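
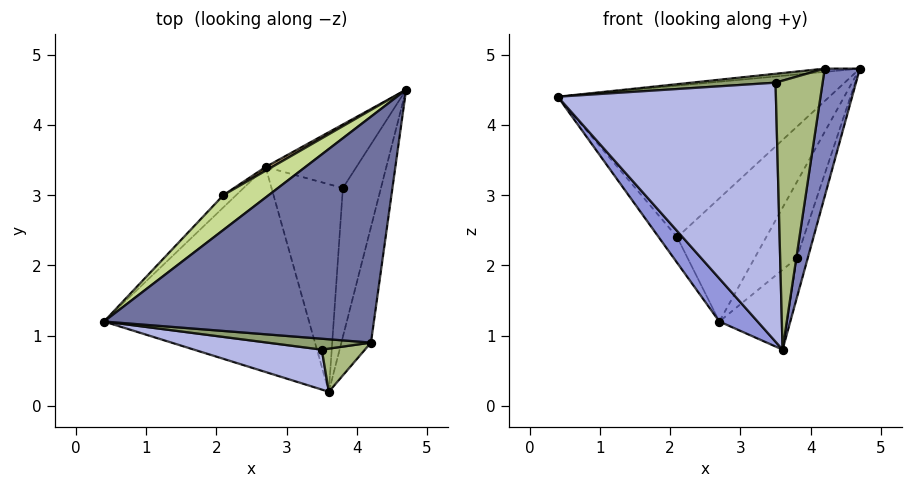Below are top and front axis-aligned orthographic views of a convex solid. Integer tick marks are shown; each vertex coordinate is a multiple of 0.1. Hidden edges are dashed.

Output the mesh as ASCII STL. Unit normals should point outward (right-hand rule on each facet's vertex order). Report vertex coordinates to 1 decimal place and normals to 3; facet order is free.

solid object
 facet normal -0.104 0.014 0.995
  outer loop
   vertex 4.2 0.9 4.8
   vertex 4.7 4.5 4.8
   vertex 0.4 1.2 4.4
  endloop
 endfacet
 facet normal 0.983 -0.137 -0.124
  outer loop
   vertex 4.2 0.9 4.8
   vertex 3.6 0.2 0.8
   vertex 4.7 4.5 4.8
  endloop
 endfacet
 facet normal -0.759 -0.134 -0.637
  outer loop
   vertex 2.7 3.4 1.2
   vertex 3.6 0.2 0.8
   vertex 0.4 1.2 4.4
  endloop
 endfacet
 facet normal -0.136 -0.979 0.151
  outer loop
   vertex 3.5 0.8 4.6
   vertex 0.4 1.2 4.4
   vertex 3.6 0.2 0.8
  endloop
 endfacet
 facet normal -0.130 -0.626 0.769
  outer loop
   vertex 3.5 0.8 4.6
   vertex 4.2 0.9 4.8
   vertex 0.4 1.2 4.4
  endloop
 endfacet
 facet normal 0.095 -0.983 0.158
  outer loop
   vertex 3.5 0.8 4.6
   vertex 3.6 0.2 0.8
   vertex 4.2 0.9 4.8
  endloop
 endfacet
 facet normal -0.609 0.773 0.177
  outer loop
   vertex 2.1 3.0 2.4
   vertex 0.4 1.2 4.4
   vertex 4.7 4.5 4.8
  endloop
 endfacet
 facet normal -0.825 0.510 -0.243
  outer loop
   vertex 2.1 3.0 2.4
   vertex 2.7 3.4 1.2
   vertex 0.4 1.2 4.4
  endloop
 endfacet
 facet normal -0.518 0.855 0.026
  outer loop
   vertex 2.1 3.0 2.4
   vertex 4.7 4.5 4.8
   vertex 2.7 3.4 1.2
  endloop
 endfacet
 facet normal 0.928 0.097 -0.360
  outer loop
   vertex 3.8 3.1 2.1
   vertex 4.7 4.5 4.8
   vertex 3.6 0.2 0.8
  endloop
 endfacet
 facet normal 0.592 0.618 -0.518
  outer loop
   vertex 3.8 3.1 2.1
   vertex 2.7 3.4 1.2
   vertex 4.7 4.5 4.8
  endloop
 endfacet
 facet normal 0.653 0.272 -0.707
  outer loop
   vertex 3.8 3.1 2.1
   vertex 3.6 0.2 0.8
   vertex 2.7 3.4 1.2
  endloop
 endfacet
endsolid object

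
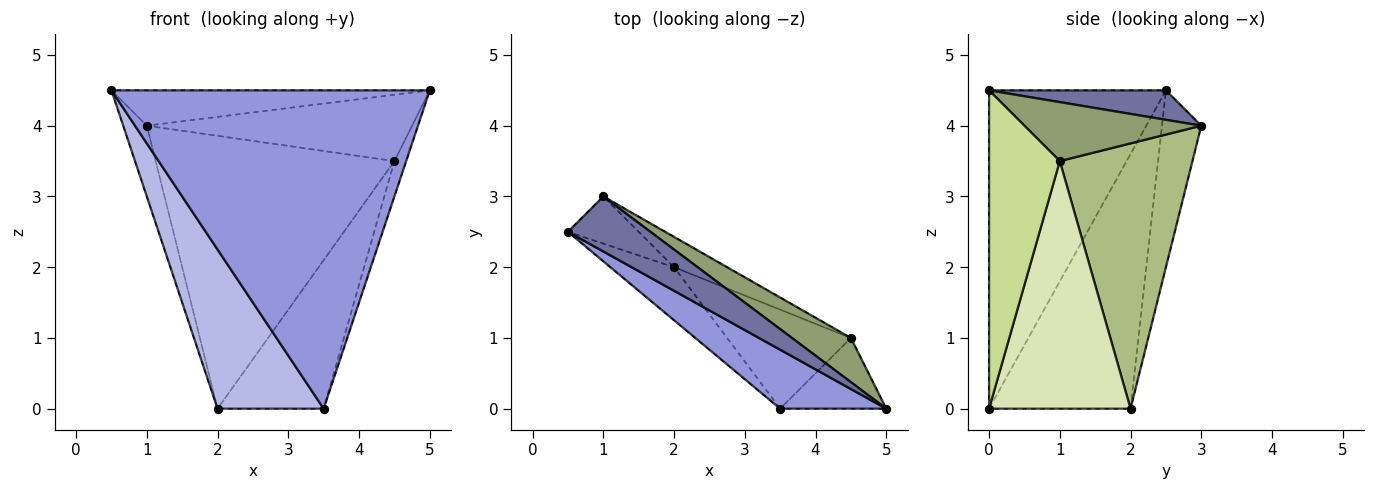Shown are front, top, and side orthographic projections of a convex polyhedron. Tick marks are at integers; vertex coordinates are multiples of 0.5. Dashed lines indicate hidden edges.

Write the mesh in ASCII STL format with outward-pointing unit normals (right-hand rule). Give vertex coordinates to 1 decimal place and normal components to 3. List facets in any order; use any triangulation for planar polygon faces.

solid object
 facet normal 0.288 0.518 0.806
  outer loop
   vertex 1.0 3.0 4.0
   vertex 0.5 2.5 4.5
   vertex 5.0 0.0 4.5
  endloop
 endfacet
 facet normal -0.811 0.487 -0.324
  outer loop
   vertex 2.0 2.0 0.0
   vertex 0.5 2.5 4.5
   vertex 1.0 3.0 4.0
  endloop
 endfacet
 facet normal -0.479 -0.863 0.160
  outer loop
   vertex 3.5 0.0 0.0
   vertex 5.0 0.0 4.5
   vertex 0.5 2.5 4.5
  endloop
 endfacet
 facet normal -0.784 -0.588 -0.196
  outer loop
   vertex 3.5 0.0 0.0
   vertex 0.5 2.5 4.5
   vertex 2.0 2.0 0.0
  endloop
 endfacet
 facet normal 0.485 0.728 0.485
  outer loop
   vertex 4.5 1.0 3.5
   vertex 1.0 3.0 4.0
   vertex 5.0 0.0 4.5
  endloop
 endfacet
 facet normal 0.483 0.870 -0.097
  outer loop
   vertex 4.5 1.0 3.5
   vertex 2.0 2.0 0.0
   vertex 1.0 3.0 4.0
  endloop
 endfacet
 facet normal 0.937 0.156 -0.312
  outer loop
   vertex 4.5 1.0 3.5
   vertex 5.0 0.0 4.5
   vertex 3.5 0.0 0.0
  endloop
 endfacet
 facet normal 0.743 0.557 -0.371
  outer loop
   vertex 4.5 1.0 3.5
   vertex 3.5 0.0 0.0
   vertex 2.0 2.0 0.0
  endloop
 endfacet
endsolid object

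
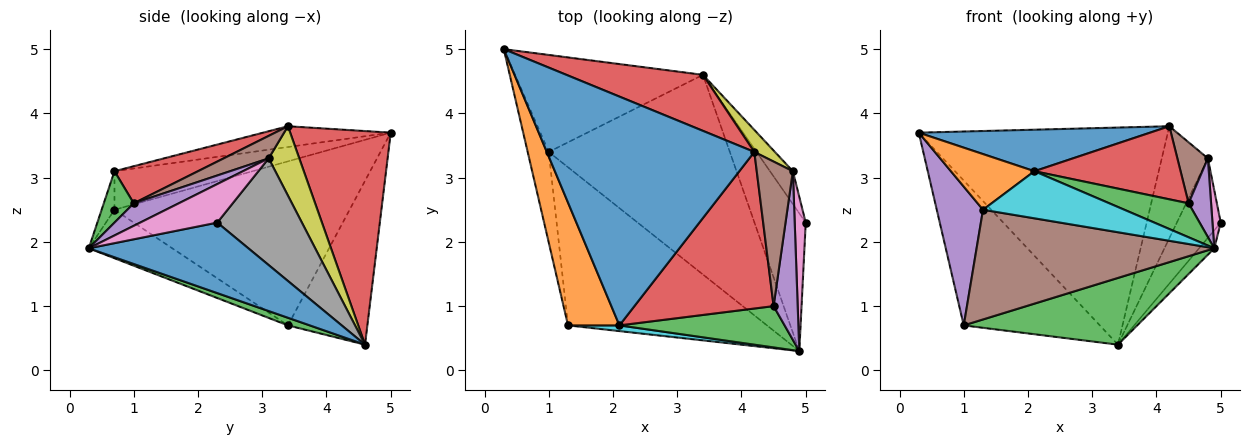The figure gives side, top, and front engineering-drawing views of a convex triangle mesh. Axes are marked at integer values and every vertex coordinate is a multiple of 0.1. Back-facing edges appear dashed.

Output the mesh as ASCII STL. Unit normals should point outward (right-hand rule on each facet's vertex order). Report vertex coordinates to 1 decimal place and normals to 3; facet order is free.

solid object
 facet normal 0.807 0.077 -0.586
  outer loop
   vertex 3.4 4.6 0.4
   vertex 5.0 2.3 2.3
   vertex 4.9 0.3 1.9
  endloop
 endfacet
 facet normal -0.436 0.748 -0.501
  outer loop
   vertex 1.0 3.4 0.7
   vertex 0.3 5.0 3.7
   vertex 3.4 4.6 0.4
  endloop
 endfacet
 facet normal 0.040 -0.317 -0.948
  outer loop
   vertex 1.0 3.4 0.7
   vertex 3.4 4.6 0.4
   vertex 4.9 0.3 1.9
  endloop
 endfacet
 facet normal 0.364 0.902 0.233
  outer loop
   vertex 4.2 3.4 3.8
   vertex 3.4 4.6 0.4
   vertex 0.3 5.0 3.7
  endloop
 endfacet
 facet normal -0.973 -0.192 -0.125
  outer loop
   vertex 1.3 0.7 2.5
   vertex 0.3 5.0 3.7
   vertex 1.0 3.4 0.7
  endloop
 endfacet
 facet normal -0.196 -0.559 -0.806
  outer loop
   vertex 1.3 0.7 2.5
   vertex 1.0 3.4 0.7
   vertex 4.9 0.3 1.9
  endloop
 endfacet
 facet normal 0.956 -0.102 0.273
  outer loop
   vertex 4.8 3.1 3.3
   vertex 4.9 0.3 1.9
   vertex 5.0 2.3 2.3
  endloop
 endfacet
 facet normal 0.872 0.452 -0.187
  outer loop
   vertex 4.8 3.1 3.3
   vertex 5.0 2.3 2.3
   vertex 3.4 4.6 0.4
  endloop
 endfacet
 facet normal 0.546 0.822 0.162
  outer loop
   vertex 4.8 3.1 3.3
   vertex 3.4 4.6 0.4
   vertex 4.2 3.4 3.8
  endloop
 endfacet
 facet normal -0.090 -0.989 0.120
  outer loop
   vertex 2.1 0.7 3.1
   vertex 1.3 0.7 2.5
   vertex 4.9 0.3 1.9
  endloop
 endfacet
 facet normal -0.098 -0.178 0.979
  outer loop
   vertex 2.1 0.7 3.1
   vertex 4.2 3.4 3.8
   vertex 0.3 5.0 3.7
  endloop
 endfacet
 facet normal -0.564 -0.341 0.752
  outer loop
   vertex 2.1 0.7 3.1
   vertex 0.3 5.0 3.7
   vertex 1.3 0.7 2.5
  endloop
 endfacet
 facet normal 0.234 -0.618 0.751
  outer loop
   vertex 4.5 1.0 2.6
   vertex 2.1 0.7 3.1
   vertex 4.9 0.3 1.9
  endloop
 endfacet
 facet normal 0.235 -0.411 0.881
  outer loop
   vertex 4.5 1.0 2.6
   vertex 4.2 3.4 3.8
   vertex 2.1 0.7 3.1
  endloop
 endfacet
 facet normal 0.646 -0.323 0.692
  outer loop
   vertex 4.5 1.0 2.6
   vertex 4.9 0.3 1.9
   vertex 4.8 3.1 3.3
  endloop
 endfacet
 facet normal 0.497 -0.337 0.799
  outer loop
   vertex 4.5 1.0 2.6
   vertex 4.8 3.1 3.3
   vertex 4.2 3.4 3.8
  endloop
 endfacet
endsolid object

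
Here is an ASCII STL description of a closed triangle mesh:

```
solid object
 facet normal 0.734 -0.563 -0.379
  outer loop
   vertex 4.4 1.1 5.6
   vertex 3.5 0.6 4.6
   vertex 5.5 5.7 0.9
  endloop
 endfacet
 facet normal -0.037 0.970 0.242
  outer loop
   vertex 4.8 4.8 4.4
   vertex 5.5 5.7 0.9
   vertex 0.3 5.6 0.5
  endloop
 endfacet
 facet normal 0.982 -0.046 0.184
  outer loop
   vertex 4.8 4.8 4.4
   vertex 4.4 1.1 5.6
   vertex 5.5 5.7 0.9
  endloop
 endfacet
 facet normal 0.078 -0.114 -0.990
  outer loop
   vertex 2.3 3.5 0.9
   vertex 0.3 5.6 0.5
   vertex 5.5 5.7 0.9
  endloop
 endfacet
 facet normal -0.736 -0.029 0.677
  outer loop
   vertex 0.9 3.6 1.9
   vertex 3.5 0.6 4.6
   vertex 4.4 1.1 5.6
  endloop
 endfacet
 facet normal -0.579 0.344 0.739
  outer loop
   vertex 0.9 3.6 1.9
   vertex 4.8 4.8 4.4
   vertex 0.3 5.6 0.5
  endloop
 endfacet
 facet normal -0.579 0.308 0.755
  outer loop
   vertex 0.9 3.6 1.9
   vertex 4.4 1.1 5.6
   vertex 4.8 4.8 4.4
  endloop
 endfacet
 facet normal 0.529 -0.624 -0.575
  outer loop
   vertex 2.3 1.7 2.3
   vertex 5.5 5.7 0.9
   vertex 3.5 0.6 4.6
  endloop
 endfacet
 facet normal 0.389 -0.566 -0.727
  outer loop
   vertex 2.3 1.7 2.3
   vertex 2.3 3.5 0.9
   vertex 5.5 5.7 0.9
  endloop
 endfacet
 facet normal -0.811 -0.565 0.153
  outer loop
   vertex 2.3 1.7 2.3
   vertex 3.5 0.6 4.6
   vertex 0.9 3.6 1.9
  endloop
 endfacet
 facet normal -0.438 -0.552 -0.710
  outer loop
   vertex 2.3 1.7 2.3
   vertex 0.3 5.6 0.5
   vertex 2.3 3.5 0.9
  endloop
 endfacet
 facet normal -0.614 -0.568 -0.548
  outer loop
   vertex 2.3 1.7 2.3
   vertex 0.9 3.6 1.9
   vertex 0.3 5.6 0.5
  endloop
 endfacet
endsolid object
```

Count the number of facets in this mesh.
12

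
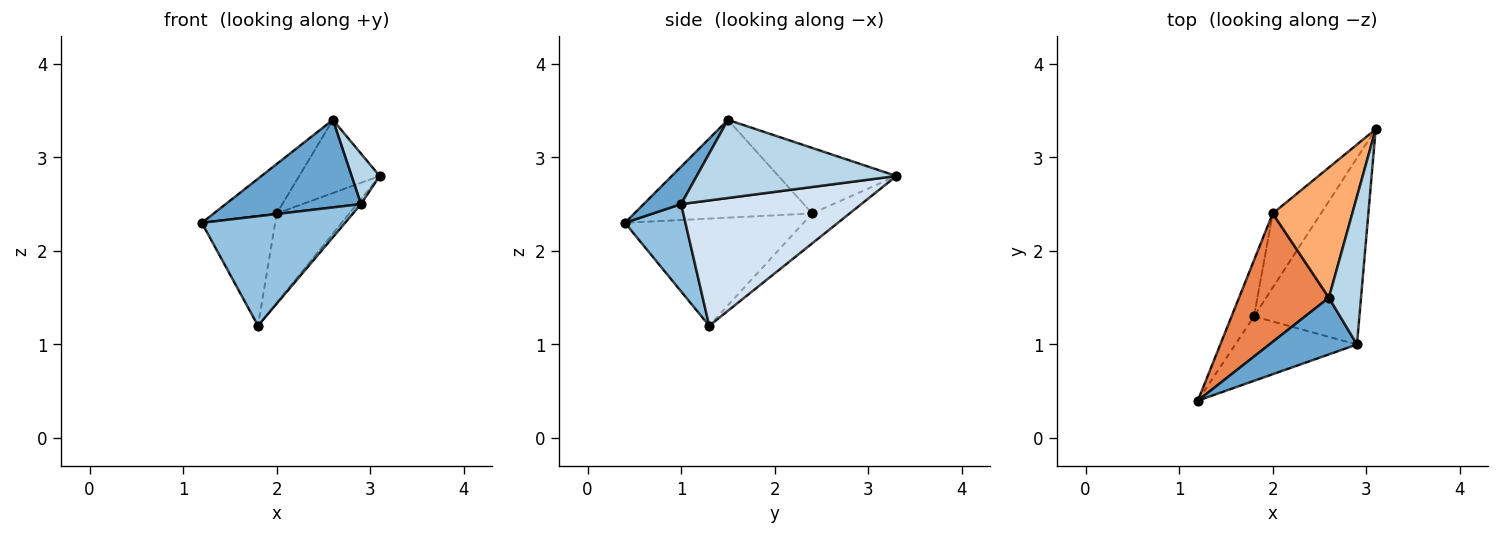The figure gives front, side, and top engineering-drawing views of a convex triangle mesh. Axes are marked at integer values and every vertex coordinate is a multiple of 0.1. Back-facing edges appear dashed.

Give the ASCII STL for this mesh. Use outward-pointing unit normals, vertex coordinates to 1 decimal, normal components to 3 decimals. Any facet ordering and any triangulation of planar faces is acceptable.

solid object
 facet normal 0.226 -0.818 0.530
  outer loop
   vertex 2.9 1.0 2.5
   vertex 2.6 1.5 3.4
   vertex 1.2 0.4 2.3
  endloop
 endfacet
 facet normal 0.342 -0.810 -0.476
  outer loop
   vertex 2.9 1.0 2.5
   vertex 1.2 0.4 2.3
   vertex 1.8 1.3 1.2
  endloop
 endfacet
 facet normal 0.917 -0.129 0.377
  outer loop
   vertex 2.9 1.0 2.5
   vertex 3.1 3.3 2.8
   vertex 2.6 1.5 3.4
  endloop
 endfacet
 facet normal 0.765 0.017 -0.644
  outer loop
   vertex 2.9 1.0 2.5
   vertex 1.8 1.3 1.2
   vertex 3.1 3.3 2.8
  endloop
 endfacet
 facet normal -0.713 0.252 0.655
  outer loop
   vertex 2.0 2.4 2.4
   vertex 1.2 0.4 2.3
   vertex 2.6 1.5 3.4
  endloop
 endfacet
 facet normal -0.583 0.398 0.708
  outer loop
   vertex 2.0 2.4 2.4
   vertex 2.6 1.5 3.4
   vertex 3.1 3.3 2.8
  endloop
 endfacet
 facet normal -0.908 0.373 -0.190
  outer loop
   vertex 2.0 2.4 2.4
   vertex 1.8 1.3 1.2
   vertex 1.2 0.4 2.3
  endloop
 endfacet
 facet normal -0.369 0.715 -0.594
  outer loop
   vertex 2.0 2.4 2.4
   vertex 3.1 3.3 2.8
   vertex 1.8 1.3 1.2
  endloop
 endfacet
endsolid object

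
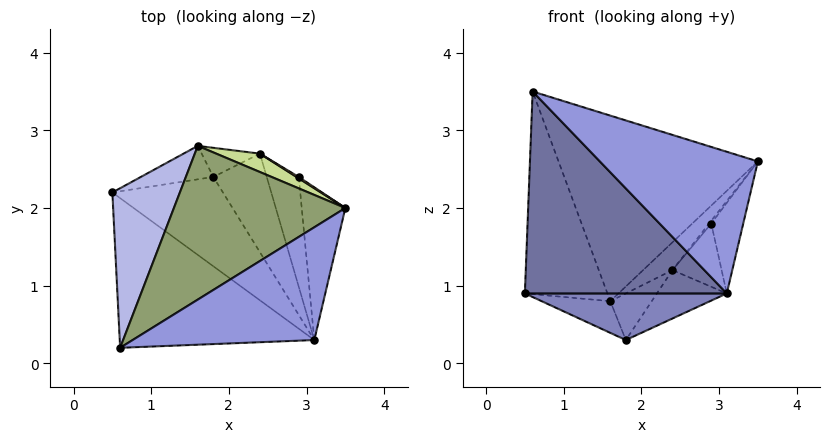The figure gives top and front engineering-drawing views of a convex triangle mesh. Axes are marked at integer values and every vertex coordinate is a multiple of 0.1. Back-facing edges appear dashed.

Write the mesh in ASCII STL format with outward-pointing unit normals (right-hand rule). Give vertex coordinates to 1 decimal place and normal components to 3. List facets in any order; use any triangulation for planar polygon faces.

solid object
 facet normal -0.506 -0.693 -0.513
  outer loop
   vertex 3.1 0.3 0.9
   vertex 0.6 0.2 3.5
   vertex 0.5 2.2 0.9
  endloop
 endfacet
 facet normal -0.320 -0.438 -0.840
  outer loop
   vertex 3.1 0.3 0.9
   vertex 0.5 2.2 0.9
   vertex 1.8 2.4 0.3
  endloop
 endfacet
 facet normal 0.562 -0.647 0.515
  outer loop
   vertex 3.1 0.3 0.9
   vertex 3.5 2.0 2.6
   vertex 0.6 0.2 3.5
  endloop
 endfacet
 facet normal -0.349 0.736 0.580
  outer loop
   vertex 1.6 2.8 0.8
   vertex 0.5 2.2 0.9
   vertex 0.6 0.2 3.5
  endloop
 endfacet
 facet normal -0.270 0.742 0.614
  outer loop
   vertex 1.6 2.8 0.8
   vertex 0.6 0.2 3.5
   vertex 3.5 2.0 2.6
  endloop
 endfacet
 facet normal -0.403 0.629 -0.665
  outer loop
   vertex 1.6 2.8 0.8
   vertex 1.8 2.4 0.3
   vertex 0.5 2.2 0.9
  endloop
 endfacet
 facet normal -0.169 0.822 0.544
  outer loop
   vertex 2.4 2.7 1.2
   vertex 1.6 2.8 0.8
   vertex 3.5 2.0 2.6
  endloop
 endfacet
 facet normal 0.348 0.795 -0.497
  outer loop
   vertex 2.4 2.7 1.2
   vertex 1.8 2.4 0.3
   vertex 1.6 2.8 0.8
  endloop
 endfacet
 facet normal 0.748 0.293 -0.596
  outer loop
   vertex 2.4 2.7 1.2
   vertex 3.1 0.3 0.9
   vertex 1.8 2.4 0.3
  endloop
 endfacet
 facet normal 0.830 0.285 -0.480
  outer loop
   vertex 2.9 2.4 1.8
   vertex 3.5 2.0 2.6
   vertex 3.1 0.3 0.9
  endloop
 endfacet
 facet normal 0.000 0.894 0.447
  outer loop
   vertex 2.9 2.4 1.8
   vertex 2.4 2.7 1.2
   vertex 3.5 2.0 2.6
  endloop
 endfacet
 facet normal 0.801 0.299 -0.518
  outer loop
   vertex 2.9 2.4 1.8
   vertex 3.1 0.3 0.9
   vertex 2.4 2.7 1.2
  endloop
 endfacet
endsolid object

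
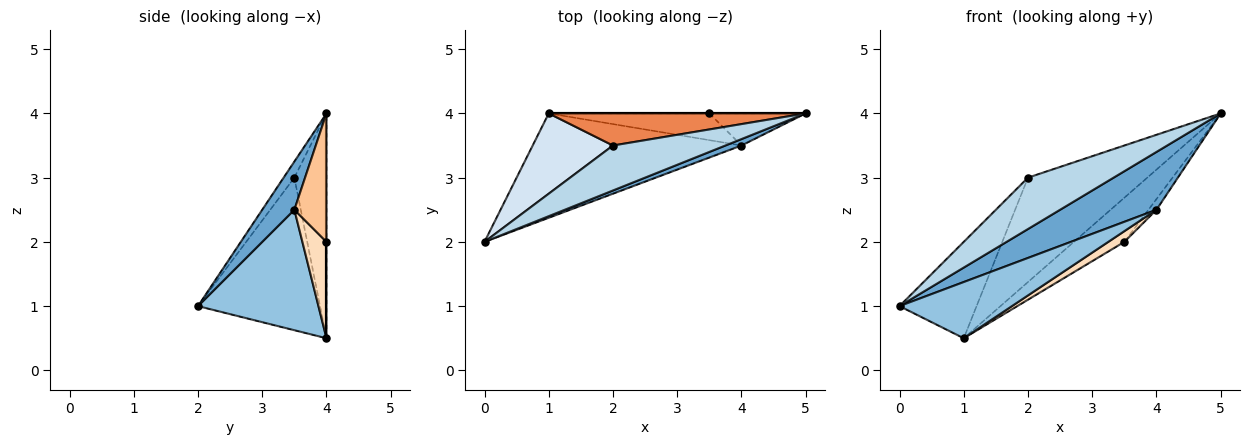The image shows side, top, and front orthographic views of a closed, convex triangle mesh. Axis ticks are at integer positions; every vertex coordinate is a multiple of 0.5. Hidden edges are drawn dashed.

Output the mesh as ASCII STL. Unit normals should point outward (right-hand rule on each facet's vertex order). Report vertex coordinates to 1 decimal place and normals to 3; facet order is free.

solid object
 facet normal 0.314 -0.943 0.105
  outer loop
   vertex 4.0 3.5 2.5
   vertex 5.0 4.0 4.0
   vertex 0.0 2.0 1.0
  endloop
 endfacet
 facet normal 0.453 -0.423 -0.785
  outer loop
   vertex 4.0 3.5 2.5
   vertex 0.0 2.0 1.0
   vertex 1.0 4.0 0.5
  endloop
 endfacet
 facet normal -0.094 -0.749 0.656
  outer loop
   vertex 2.0 3.5 3.0
   vertex 0.0 2.0 1.0
   vertex 5.0 4.0 4.0
  endloop
 endfacet
 facet normal -0.772 0.488 0.407
  outer loop
   vertex 2.0 3.5 3.0
   vertex 1.0 4.0 0.5
   vertex 0.0 2.0 1.0
  endloop
 endfacet
 facet normal -0.249 0.926 0.285
  outer loop
   vertex 2.0 3.5 3.0
   vertex 5.0 4.0 4.0
   vertex 1.0 4.0 0.5
  endloop
 endfacet
 facet normal 0.000 1.000 0.000
  outer loop
   vertex 3.5 4.0 2.0
   vertex 1.0 4.0 0.5
   vertex 5.0 4.0 4.0
  endloop
 endfacet
 facet normal 0.784 0.196 -0.588
  outer loop
   vertex 3.5 4.0 2.0
   vertex 5.0 4.0 4.0
   vertex 4.0 3.5 2.5
  endloop
 endfacet
 facet normal 0.487 -0.324 -0.811
  outer loop
   vertex 3.5 4.0 2.0
   vertex 4.0 3.5 2.5
   vertex 1.0 4.0 0.5
  endloop
 endfacet
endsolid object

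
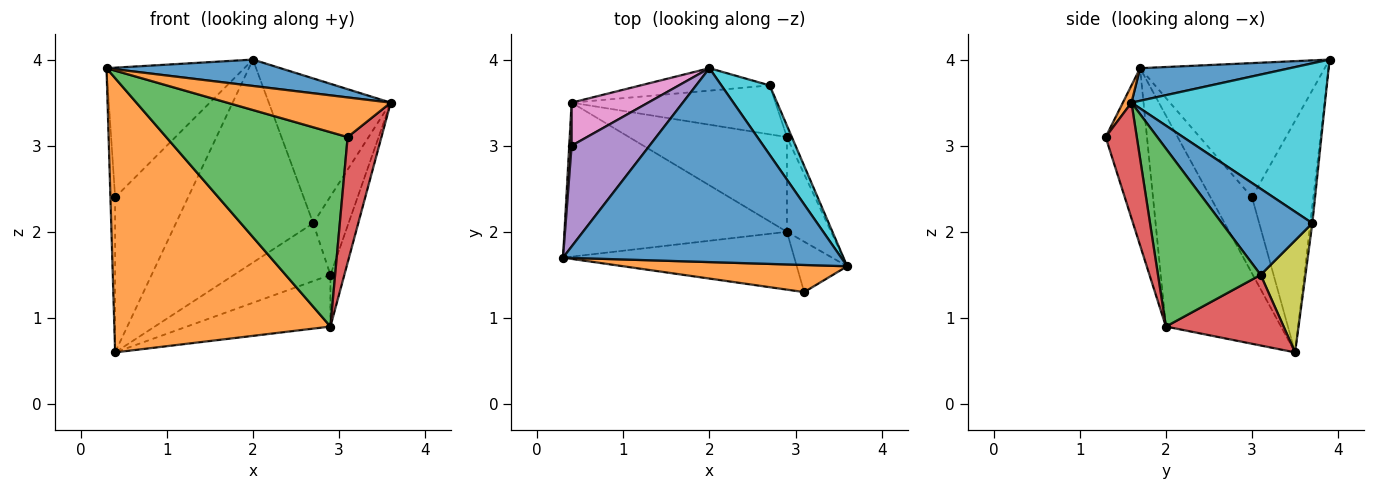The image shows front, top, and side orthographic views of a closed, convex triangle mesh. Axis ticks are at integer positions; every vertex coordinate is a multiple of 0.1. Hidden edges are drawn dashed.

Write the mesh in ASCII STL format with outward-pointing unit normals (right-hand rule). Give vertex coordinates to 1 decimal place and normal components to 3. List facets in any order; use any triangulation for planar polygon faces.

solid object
 facet normal 0.115 -0.134 0.984
  outer loop
   vertex 2.0 3.9 4.0
   vertex 0.3 1.7 3.9
   vertex 3.6 1.6 3.5
  endloop
 endfacet
 facet normal -0.421 -0.791 -0.444
  outer loop
   vertex 2.9 2.0 0.9
   vertex 0.3 1.7 3.9
   vertex 0.4 3.5 0.6
  endloop
 endfacet
 facet normal 0.962 0.130 -0.239
  outer loop
   vertex 2.9 2.0 0.9
   vertex 2.9 3.1 1.5
   vertex 3.6 1.6 3.5
  endloop
 endfacet
 facet normal 0.365 0.446 -0.817
  outer loop
   vertex 2.9 2.0 0.9
   vertex 0.4 3.5 0.6
   vertex 2.9 3.1 1.5
  endloop
 endfacet
 facet normal -0.727 0.542 0.422
  outer loop
   vertex 0.4 3.0 2.4
   vertex 0.3 1.7 3.9
   vertex 2.0 3.9 4.0
  endloop
 endfacet
 facet normal -0.993 0.112 0.031
  outer loop
   vertex 0.4 3.0 2.4
   vertex 0.4 3.5 0.6
   vertex 0.3 1.7 3.9
  endloop
 endfacet
 facet normal -0.629 0.749 0.208
  outer loop
   vertex 0.4 3.0 2.4
   vertex 2.0 3.9 4.0
   vertex 0.4 3.5 0.6
  endloop
 endfacet
 facet normal -0.015 0.994 -0.110
  outer loop
   vertex 2.7 3.7 2.1
   vertex 0.4 3.5 0.6
   vertex 2.0 3.9 4.0
  endloop
 endfacet
 facet normal 0.334 0.720 -0.608
  outer loop
   vertex 2.7 3.7 2.1
   vertex 2.9 3.1 1.5
   vertex 0.4 3.5 0.6
  endloop
 endfacet
 facet normal 0.820 0.516 0.248
  outer loop
   vertex 2.7 3.7 2.1
   vertex 2.0 3.9 4.0
   vertex 3.6 1.6 3.5
  endloop
 endfacet
 facet normal 0.930 0.363 -0.053
  outer loop
   vertex 2.7 3.7 2.1
   vertex 3.6 1.6 3.5
   vertex 2.9 3.1 1.5
  endloop
 endfacet
 facet normal 0.043 -0.825 0.564
  outer loop
   vertex 3.1 1.3 3.1
   vertex 3.6 1.6 3.5
   vertex 0.3 1.7 3.9
  endloop
 endfacet
 facet normal -0.213 -0.936 -0.279
  outer loop
   vertex 3.1 1.3 3.1
   vertex 0.3 1.7 3.9
   vertex 2.9 2.0 0.9
  endloop
 endfacet
 facet normal 0.650 -0.705 -0.283
  outer loop
   vertex 3.1 1.3 3.1
   vertex 2.9 2.0 0.9
   vertex 3.6 1.6 3.5
  endloop
 endfacet
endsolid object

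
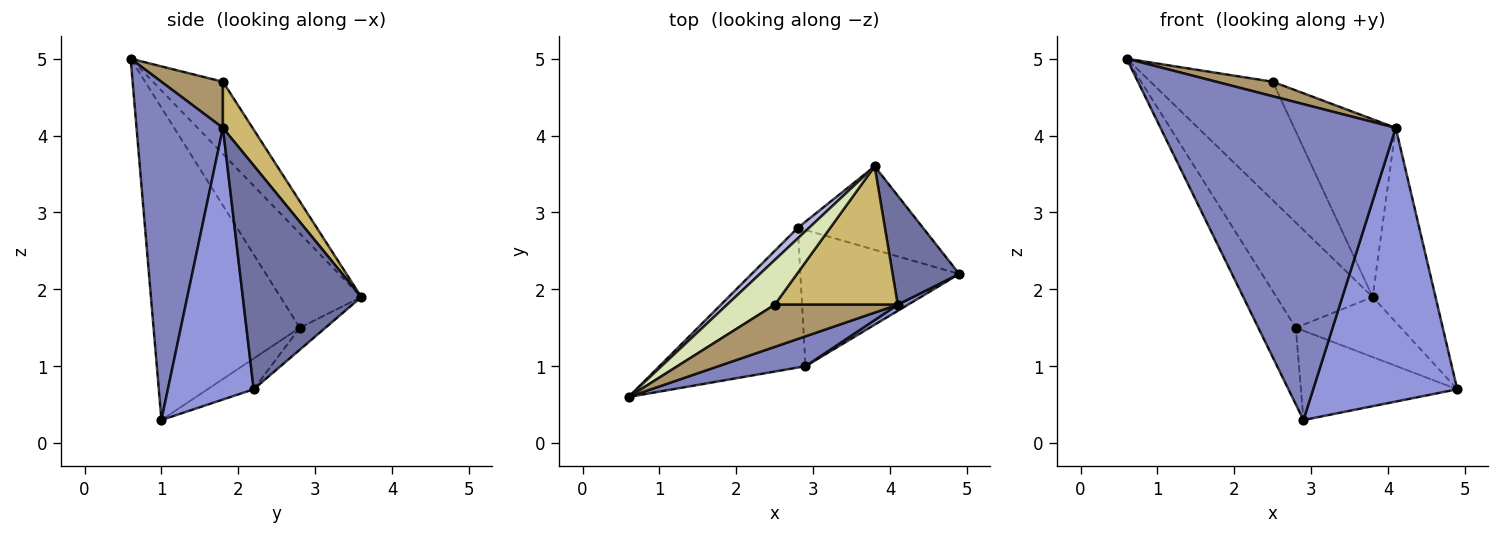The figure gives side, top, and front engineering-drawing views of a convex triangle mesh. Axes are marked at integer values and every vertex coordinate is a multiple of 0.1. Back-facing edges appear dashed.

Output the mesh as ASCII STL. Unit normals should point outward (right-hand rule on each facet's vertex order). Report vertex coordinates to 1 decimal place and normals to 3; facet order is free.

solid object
 facet normal 0.854 0.453 0.254
  outer loop
   vertex 4.1 1.8 4.1
   vertex 4.9 2.2 0.7
   vertex 3.8 3.6 1.9
  endloop
 endfacet
 facet normal 0.343 -0.935 0.088
  outer loop
   vertex 4.1 1.8 4.1
   vertex 0.6 0.6 5.0
   vertex 2.9 1.0 0.3
  endloop
 endfacet
 facet normal 0.512 -0.859 0.019
  outer loop
   vertex 4.1 1.8 4.1
   vertex 2.9 1.0 0.3
   vertex 4.9 2.2 0.7
  endloop
 endfacet
 facet normal -0.641 0.763 0.077
  outer loop
   vertex 2.8 2.8 1.5
   vertex 0.6 0.6 5.0
   vertex 3.8 3.6 1.9
  endloop
 endfacet
 facet normal -0.882 0.226 -0.413
  outer loop
   vertex 2.8 2.8 1.5
   vertex 2.9 1.0 0.3
   vertex 0.6 0.6 5.0
  endloop
 endfacet
 facet normal -0.141 0.578 -0.804
  outer loop
   vertex 2.8 2.8 1.5
   vertex 3.8 3.6 1.9
   vertex 4.9 2.2 0.7
  endloop
 endfacet
 facet normal -0.160 0.541 -0.825
  outer loop
   vertex 2.8 2.8 1.5
   vertex 4.9 2.2 0.7
   vertex 2.9 1.0 0.3
  endloop
 endfacet
 facet normal -0.472 0.825 0.311
  outer loop
   vertex 2.5 1.8 4.7
   vertex 3.8 3.6 1.9
   vertex 0.6 0.6 5.0
  endloop
 endfacet
 facet normal 0.334 -0.306 0.891
  outer loop
   vertex 2.5 1.8 4.7
   vertex 0.6 0.6 5.0
   vertex 4.1 1.8 4.1
  endloop
 endfacet
 facet normal 0.224 0.769 0.599
  outer loop
   vertex 2.5 1.8 4.7
   vertex 4.1 1.8 4.1
   vertex 3.8 3.6 1.9
  endloop
 endfacet
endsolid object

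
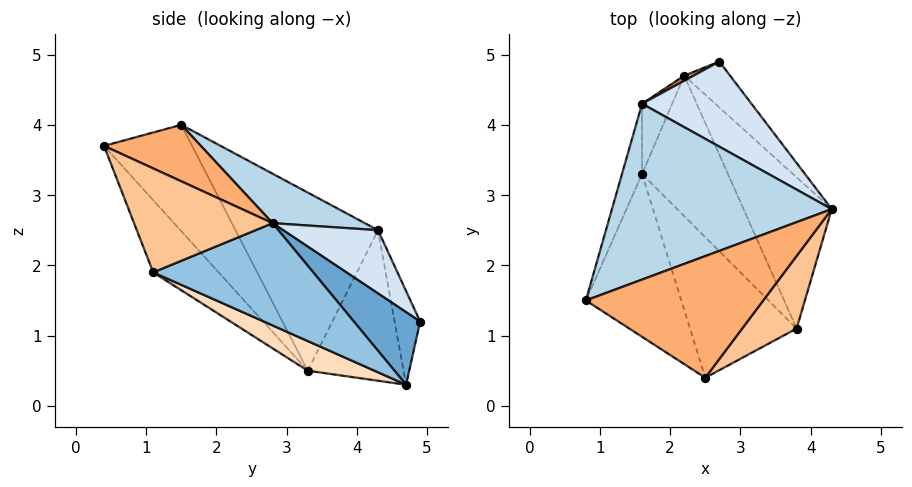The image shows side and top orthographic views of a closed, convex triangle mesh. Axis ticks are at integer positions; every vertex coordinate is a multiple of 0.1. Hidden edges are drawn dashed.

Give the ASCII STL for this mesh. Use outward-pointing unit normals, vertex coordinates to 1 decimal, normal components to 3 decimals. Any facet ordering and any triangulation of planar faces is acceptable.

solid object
 facet normal 0.812 0.277 -0.513
  outer loop
   vertex 2.2 4.7 0.3
   vertex 2.7 4.9 1.2
   vertex 4.3 2.8 2.6
  endloop
 endfacet
 facet normal 0.756 0.046 -0.652
  outer loop
   vertex 3.8 1.1 1.9
   vertex 2.2 4.7 0.3
   vertex 4.3 2.8 2.6
  endloop
 endfacet
 facet normal 0.199 0.418 0.886
  outer loop
   vertex 1.6 4.3 2.5
   vertex 0.8 1.5 4.0
   vertex 4.3 2.8 2.6
  endloop
 endfacet
 facet normal 0.361 0.692 0.625
  outer loop
   vertex 1.6 4.3 2.5
   vertex 4.3 2.8 2.6
   vertex 2.7 4.9 1.2
  endloop
 endfacet
 facet normal -0.438 0.898 0.044
  outer loop
   vertex 1.6 4.3 2.5
   vertex 2.7 4.9 1.2
   vertex 2.2 4.7 0.3
  endloop
 endfacet
 facet normal 0.297 0.205 0.933
  outer loop
   vertex 2.5 0.4 3.7
   vertex 4.3 2.8 2.6
   vertex 0.8 1.5 4.0
  endloop
 endfacet
 facet normal 0.807 -0.412 0.423
  outer loop
   vertex 2.5 0.4 3.7
   vertex 3.8 1.1 1.9
   vertex 4.3 2.8 2.6
  endloop
 endfacet
 facet normal 0.315 -0.265 -0.911
  outer loop
   vertex 1.6 3.3 0.5
   vertex 2.2 4.7 0.3
   vertex 3.8 1.1 1.9
  endloop
 endfacet
 facet normal -0.970 0.219 -0.109
  outer loop
   vertex 1.6 3.3 0.5
   vertex 0.8 1.5 4.0
   vertex 1.6 4.3 2.5
  endloop
 endfacet
 facet normal -0.913 0.365 -0.183
  outer loop
   vertex 1.6 3.3 0.5
   vertex 1.6 4.3 2.5
   vertex 2.2 4.7 0.3
  endloop
 endfacet
 facet normal -0.535 -0.696 -0.480
  outer loop
   vertex 1.6 3.3 0.5
   vertex 2.5 0.4 3.7
   vertex 0.8 1.5 4.0
  endloop
 endfacet
 facet normal -0.380 -0.736 -0.560
  outer loop
   vertex 1.6 3.3 0.5
   vertex 3.8 1.1 1.9
   vertex 2.5 0.4 3.7
  endloop
 endfacet
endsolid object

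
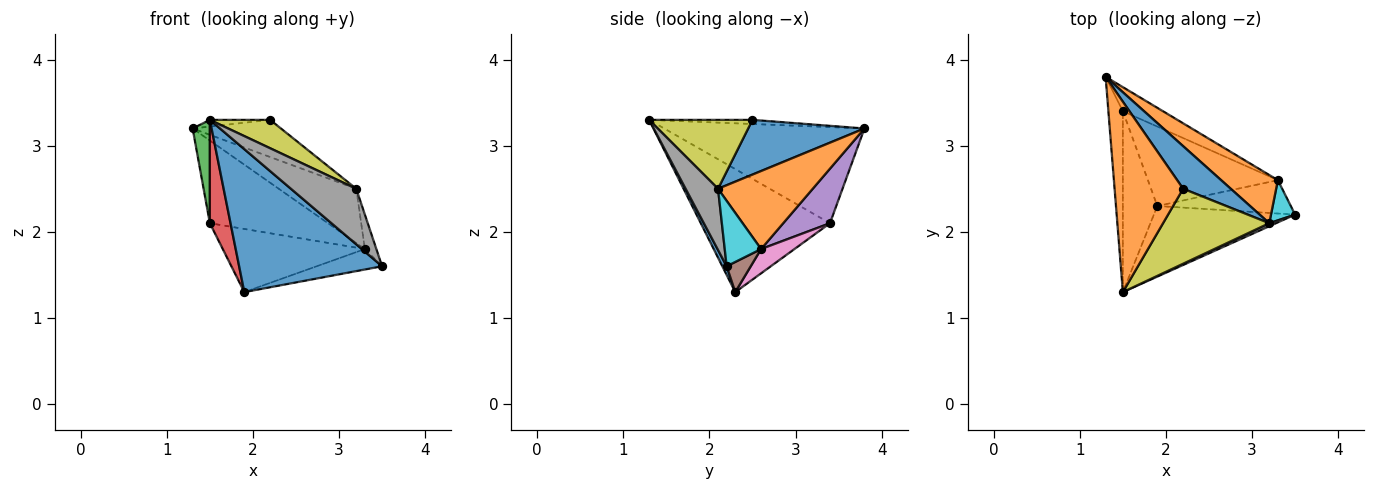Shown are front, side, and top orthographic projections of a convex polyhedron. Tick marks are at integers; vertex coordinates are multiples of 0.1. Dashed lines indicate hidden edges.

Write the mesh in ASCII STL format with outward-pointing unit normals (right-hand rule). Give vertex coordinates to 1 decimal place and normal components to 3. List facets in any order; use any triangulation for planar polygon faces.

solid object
 facet normal 0.027 -0.896 -0.443
  outer loop
   vertex 1.9 2.3 1.3
   vertex 3.5 2.2 1.6
   vertex 1.5 1.3 3.3
  endloop
 endfacet
 facet normal -0.060 0.035 0.998
  outer loop
   vertex 2.2 2.5 3.3
   vertex 1.3 3.8 3.2
   vertex 1.5 1.3 3.3
  endloop
 endfacet
 facet normal -0.985 -0.085 -0.148
  outer loop
   vertex 1.5 3.4 2.1
   vertex 1.5 1.3 3.3
   vertex 1.3 3.8 3.2
  endloop
 endfacet
 facet normal -0.952 -0.152 -0.266
  outer loop
   vertex 1.5 3.4 2.1
   vertex 1.9 2.3 1.3
   vertex 1.5 1.3 3.3
  endloop
 endfacet
 facet normal 0.355 0.897 -0.262
  outer loop
   vertex 3.3 2.6 1.8
   vertex 1.5 3.4 2.1
   vertex 1.3 3.8 3.2
  endloop
 endfacet
 facet normal 0.189 0.513 -0.837
  outer loop
   vertex 3.3 2.6 1.8
   vertex 3.5 2.2 1.6
   vertex 1.9 2.3 1.3
  endloop
 endfacet
 facet normal 0.145 0.616 -0.774
  outer loop
   vertex 3.3 2.6 1.8
   vertex 1.9 2.3 1.3
   vertex 1.5 3.4 2.1
  endloop
 endfacet
 facet normal 0.444 -0.895 0.049
  outer loop
   vertex 3.2 2.1 2.5
   vertex 1.5 1.3 3.3
   vertex 3.5 2.2 1.6
  endloop
 endfacet
 facet normal 0.519 -0.303 0.800
  outer loop
   vertex 3.2 2.1 2.5
   vertex 2.2 2.5 3.3
   vertex 1.5 1.3 3.3
  endloop
 endfacet
 facet normal 0.900 0.284 0.331
  outer loop
   vertex 3.2 2.1 2.5
   vertex 3.5 2.2 1.6
   vertex 3.3 2.6 1.8
  endloop
 endfacet
 facet normal 0.655 0.497 0.570
  outer loop
   vertex 3.2 2.1 2.5
   vertex 1.3 3.8 3.2
   vertex 2.2 2.5 3.3
  endloop
 endfacet
 facet normal 0.674 0.552 0.491
  outer loop
   vertex 3.2 2.1 2.5
   vertex 3.3 2.6 1.8
   vertex 1.3 3.8 3.2
  endloop
 endfacet
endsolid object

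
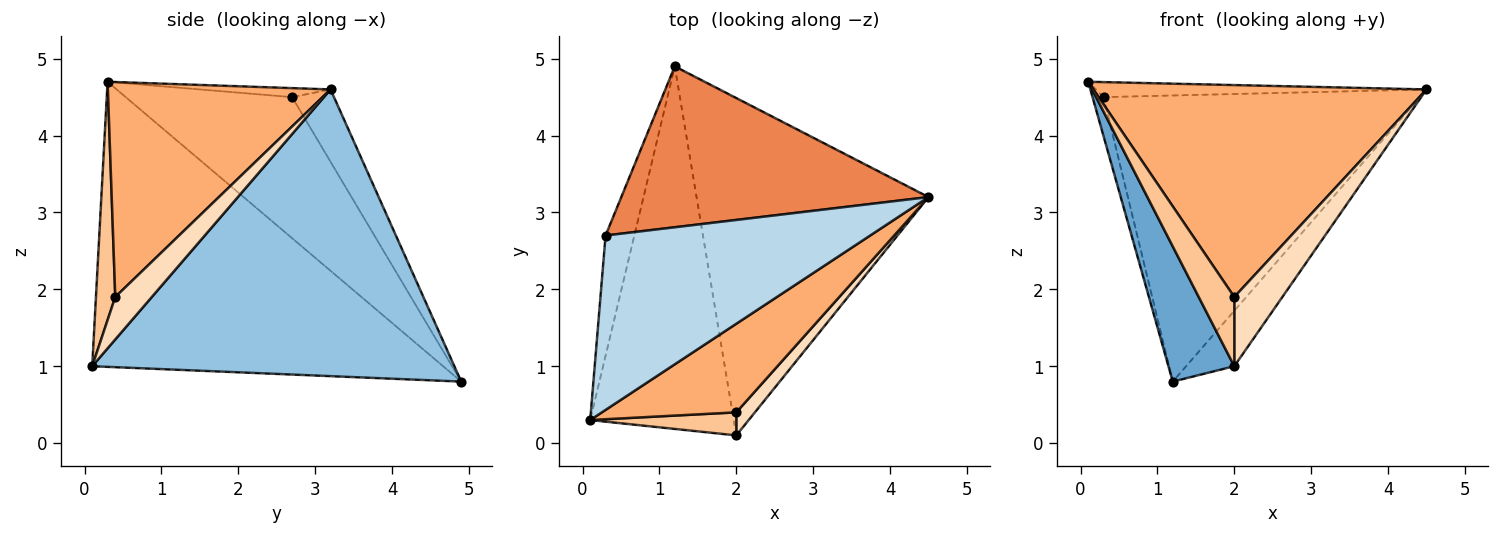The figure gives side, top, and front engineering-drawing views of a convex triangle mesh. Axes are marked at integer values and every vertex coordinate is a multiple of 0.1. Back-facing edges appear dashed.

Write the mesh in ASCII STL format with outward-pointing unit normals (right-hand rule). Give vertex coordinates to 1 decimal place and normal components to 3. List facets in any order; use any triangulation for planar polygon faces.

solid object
 facet normal -0.881 -0.165 -0.443
  outer loop
   vertex 2.0 0.1 1.0
   vertex 0.1 0.3 4.7
   vertex 1.2 4.9 0.8
  endloop
 endfacet
 facet normal 0.773 0.103 -0.626
  outer loop
   vertex 2.0 0.1 1.0
   vertex 1.2 4.9 0.8
   vertex 4.5 3.2 4.6
  endloop
 endfacet
 facet normal -0.034 0.086 0.996
  outer loop
   vertex 0.3 2.7 4.5
   vertex 0.1 0.3 4.7
   vertex 4.5 3.2 4.6
  endloop
 endfacet
 facet normal -0.978 0.065 -0.199
  outer loop
   vertex 0.3 2.7 4.5
   vertex 1.2 4.9 0.8
   vertex 0.1 0.3 4.7
  endloop
 endfacet
 facet normal -0.115 0.866 0.487
  outer loop
   vertex 0.3 2.7 4.5
   vertex 4.5 3.2 4.6
   vertex 1.2 4.9 0.8
  endloop
 endfacet
 facet normal 0.525 -0.785 0.328
  outer loop
   vertex 2.0 0.4 1.9
   vertex 4.5 3.2 4.6
   vertex 0.1 0.3 4.7
  endloop
 endfacet
 facet normal 0.459 -0.843 0.281
  outer loop
   vertex 2.0 0.4 1.9
   vertex 0.1 0.3 4.7
   vertex 2.0 0.1 1.0
  endloop
 endfacet
 facet normal 0.585 -0.770 0.257
  outer loop
   vertex 2.0 0.4 1.9
   vertex 2.0 0.1 1.0
   vertex 4.5 3.2 4.6
  endloop
 endfacet
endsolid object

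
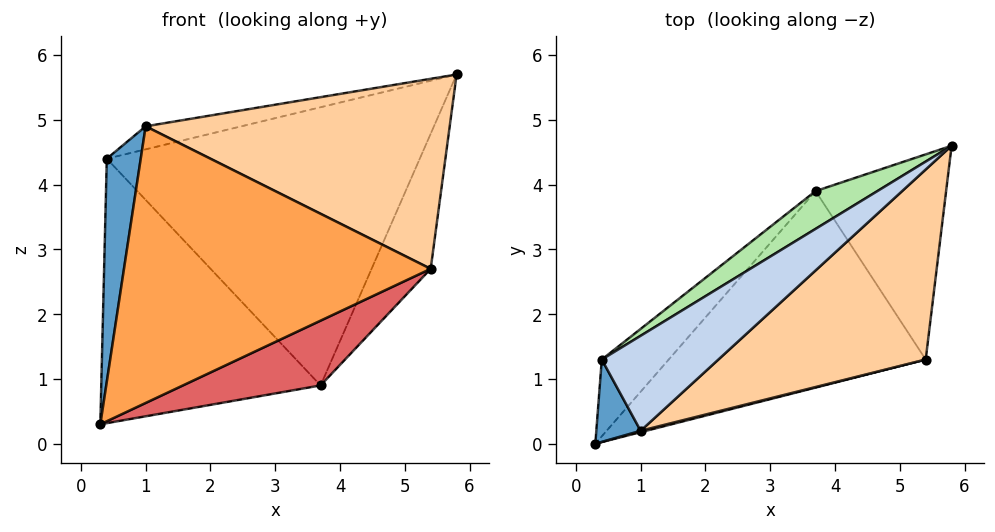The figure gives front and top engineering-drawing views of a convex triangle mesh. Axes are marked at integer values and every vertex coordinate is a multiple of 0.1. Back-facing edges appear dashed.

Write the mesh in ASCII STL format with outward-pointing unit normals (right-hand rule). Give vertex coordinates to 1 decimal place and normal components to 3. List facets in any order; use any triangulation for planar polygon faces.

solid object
 facet normal -0.895 -0.418 0.154
  outer loop
   vertex 1.0 0.2 4.9
   vertex 0.4 1.3 4.4
   vertex 0.3 0.0 0.3
  endloop
 endfacet
 facet normal -0.354 0.220 0.909
  outer loop
   vertex 1.0 0.2 4.9
   vertex 5.8 4.6 5.7
   vertex 0.4 1.3 4.4
  endloop
 endfacet
 facet normal 0.245 -0.970 0.005
  outer loop
   vertex 5.4 1.3 2.7
   vertex 1.0 0.2 4.9
   vertex 0.3 0.0 0.3
  endloop
 endfacet
 facet normal 0.469 -0.625 0.625
  outer loop
   vertex 5.4 1.3 2.7
   vertex 5.8 4.6 5.7
   vertex 1.0 0.2 4.9
  endloop
 endfacet
 facet normal -0.725 0.662 -0.192
  outer loop
   vertex 3.7 3.9 0.9
   vertex 0.3 0.0 0.3
   vertex 0.4 1.3 4.4
  endloop
 endfacet
 facet normal -0.538 0.835 0.113
  outer loop
   vertex 3.7 3.9 0.9
   vertex 0.4 1.3 4.4
   vertex 5.8 4.6 5.7
  endloop
 endfacet
 facet normal 0.466 -0.277 -0.840
  outer loop
   vertex 3.7 3.9 0.9
   vertex 5.4 1.3 2.7
   vertex 0.3 0.0 0.3
  endloop
 endfacet
 facet normal 0.865 0.276 -0.419
  outer loop
   vertex 3.7 3.9 0.9
   vertex 5.8 4.6 5.7
   vertex 5.4 1.3 2.7
  endloop
 endfacet
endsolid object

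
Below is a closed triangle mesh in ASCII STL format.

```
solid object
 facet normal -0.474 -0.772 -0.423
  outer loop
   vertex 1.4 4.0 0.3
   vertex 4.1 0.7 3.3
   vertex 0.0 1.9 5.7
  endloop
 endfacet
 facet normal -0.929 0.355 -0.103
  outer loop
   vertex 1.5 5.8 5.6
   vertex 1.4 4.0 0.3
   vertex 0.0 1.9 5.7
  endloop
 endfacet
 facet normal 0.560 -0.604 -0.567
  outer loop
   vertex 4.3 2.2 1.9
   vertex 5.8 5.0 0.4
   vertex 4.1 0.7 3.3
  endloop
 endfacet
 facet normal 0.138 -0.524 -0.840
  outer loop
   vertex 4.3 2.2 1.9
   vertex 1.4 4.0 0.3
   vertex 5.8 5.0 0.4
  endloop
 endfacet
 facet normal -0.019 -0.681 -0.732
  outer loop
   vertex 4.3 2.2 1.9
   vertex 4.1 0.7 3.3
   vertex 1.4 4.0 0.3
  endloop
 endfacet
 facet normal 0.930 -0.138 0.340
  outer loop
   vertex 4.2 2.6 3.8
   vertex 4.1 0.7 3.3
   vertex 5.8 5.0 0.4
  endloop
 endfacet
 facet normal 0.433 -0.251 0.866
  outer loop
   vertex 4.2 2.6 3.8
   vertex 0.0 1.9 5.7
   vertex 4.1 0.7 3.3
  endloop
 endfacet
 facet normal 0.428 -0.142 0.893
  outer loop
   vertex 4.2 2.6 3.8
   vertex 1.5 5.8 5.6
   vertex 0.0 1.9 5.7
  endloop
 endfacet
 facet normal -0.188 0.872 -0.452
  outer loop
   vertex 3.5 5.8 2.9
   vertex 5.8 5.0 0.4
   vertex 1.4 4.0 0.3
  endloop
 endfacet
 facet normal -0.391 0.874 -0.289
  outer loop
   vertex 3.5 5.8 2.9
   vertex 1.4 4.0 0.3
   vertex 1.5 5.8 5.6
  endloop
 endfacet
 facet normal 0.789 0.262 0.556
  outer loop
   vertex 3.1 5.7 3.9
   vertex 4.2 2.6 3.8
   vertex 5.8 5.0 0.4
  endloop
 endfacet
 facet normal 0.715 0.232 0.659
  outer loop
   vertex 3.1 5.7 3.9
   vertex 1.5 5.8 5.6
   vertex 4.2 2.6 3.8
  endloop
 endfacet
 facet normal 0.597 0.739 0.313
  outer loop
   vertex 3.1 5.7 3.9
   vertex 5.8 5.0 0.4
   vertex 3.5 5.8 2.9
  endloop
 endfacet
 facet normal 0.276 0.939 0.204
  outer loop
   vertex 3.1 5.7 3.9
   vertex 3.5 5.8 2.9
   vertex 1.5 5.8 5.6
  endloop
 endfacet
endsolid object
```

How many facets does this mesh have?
14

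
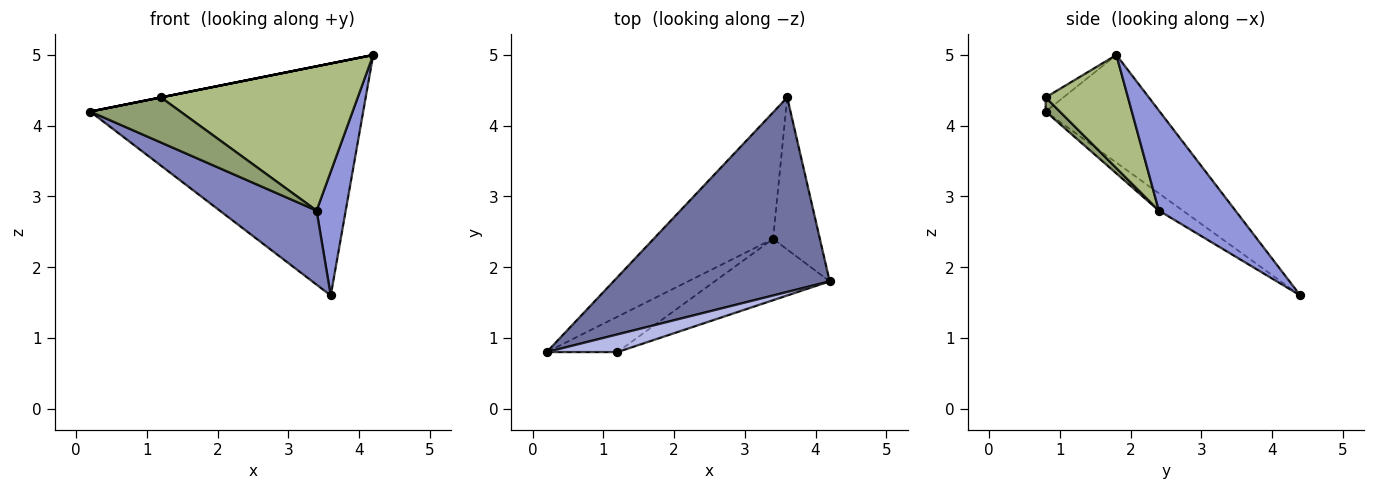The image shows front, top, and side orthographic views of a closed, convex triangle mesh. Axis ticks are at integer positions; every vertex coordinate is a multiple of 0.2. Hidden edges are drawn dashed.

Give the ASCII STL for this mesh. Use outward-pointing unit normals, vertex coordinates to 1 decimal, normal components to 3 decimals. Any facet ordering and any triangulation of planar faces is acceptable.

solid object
 facet normal -0.305 0.730 0.612
  outer loop
   vertex 3.6 4.4 1.6
   vertex 0.2 0.8 4.2
   vertex 4.2 1.8 5.0
  endloop
 endfacet
 facet normal -0.124 -0.501 -0.856
  outer loop
   vertex 3.4 2.4 2.8
   vertex 0.2 0.8 4.2
   vertex 3.6 4.4 1.6
  endloop
 endfacet
 facet normal 0.856 -0.326 -0.400
  outer loop
   vertex 3.4 2.4 2.8
   vertex 3.6 4.4 1.6
   vertex 4.2 1.8 5.0
  endloop
 endfacet
 facet normal -0.196 0.000 0.981
  outer loop
   vertex 1.2 0.8 4.4
   vertex 4.2 1.8 5.0
   vertex 0.2 0.8 4.2
  endloop
 endfacet
 facet normal 0.122 -0.781 -0.612
  outer loop
   vertex 1.2 0.8 4.4
   vertex 0.2 0.8 4.2
   vertex 3.4 2.4 2.8
  endloop
 endfacet
 facet normal 0.359 -0.859 -0.365
  outer loop
   vertex 1.2 0.8 4.4
   vertex 3.4 2.4 2.8
   vertex 4.2 1.8 5.0
  endloop
 endfacet
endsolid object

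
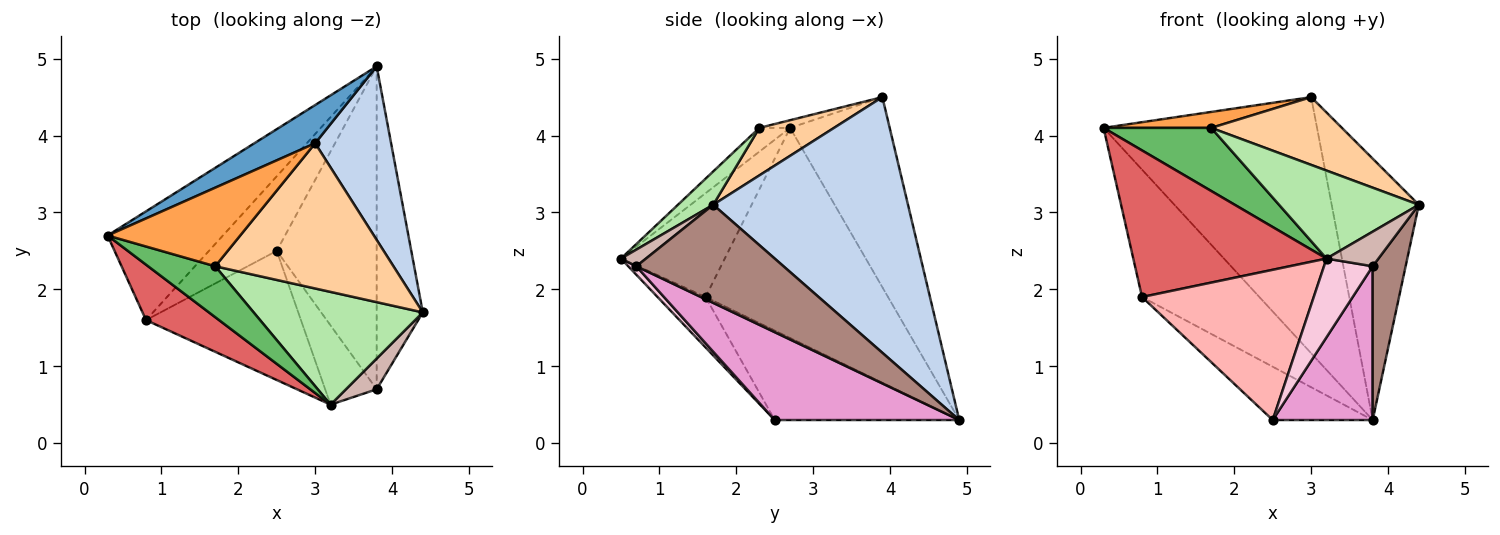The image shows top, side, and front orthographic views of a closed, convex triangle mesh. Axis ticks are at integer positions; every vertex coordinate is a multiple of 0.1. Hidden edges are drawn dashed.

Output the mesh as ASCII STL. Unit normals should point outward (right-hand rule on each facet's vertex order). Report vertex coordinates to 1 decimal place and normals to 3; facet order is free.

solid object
 facet normal -0.419 0.898 0.134
  outer loop
   vertex 3.0 3.9 4.5
   vertex 3.8 4.9 0.3
   vertex 0.3 2.7 4.1
  endloop
 endfacet
 facet normal 0.881 0.394 0.262
  outer loop
   vertex 3.0 3.9 4.5
   vertex 4.4 1.7 3.1
   vertex 3.8 4.9 0.3
  endloop
 endfacet
 facet normal -0.057 -0.199 0.978
  outer loop
   vertex 1.7 2.3 4.1
   vertex 3.0 3.9 4.5
   vertex 0.3 2.7 4.1
  endloop
 endfacet
 facet normal 0.235 -0.411 0.881
  outer loop
   vertex 1.7 2.3 4.1
   vertex 4.4 1.7 3.1
   vertex 3.0 3.9 4.5
  endloop
 endfacet
 facet normal -0.217 -0.760 0.613
  outer loop
   vertex 1.7 2.3 4.1
   vertex 0.3 2.7 4.1
   vertex 3.2 0.5 2.4
  endloop
 endfacet
 facet normal 0.153 -0.608 0.779
  outer loop
   vertex 1.7 2.3 4.1
   vertex 3.2 0.5 2.4
   vertex 4.4 1.7 3.1
  endloop
 endfacet
 facet normal -0.449 -0.836 0.316
  outer loop
   vertex 0.8 1.6 1.9
   vertex 3.2 0.5 2.4
   vertex 0.3 2.7 4.1
  endloop
 endfacet
 facet normal -0.207 -0.742 -0.638
  outer loop
   vertex 0.8 1.6 1.9
   vertex 2.5 2.5 0.3
   vertex 3.2 0.5 2.4
  endloop
 endfacet
 facet normal -0.764 0.491 -0.419
  outer loop
   vertex 0.8 1.6 1.9
   vertex 0.3 2.7 4.1
   vertex 3.8 4.9 0.3
  endloop
 endfacet
 facet normal -0.732 0.396 -0.555
  outer loop
   vertex 0.8 1.6 1.9
   vertex 3.8 4.9 0.3
   vertex 2.5 2.5 0.3
  endloop
 endfacet
 facet normal 0.887 -0.199 -0.417
  outer loop
   vertex 3.8 0.7 2.3
   vertex 3.8 4.9 0.3
   vertex 4.4 1.7 3.1
  endloop
 endfacet
 facet normal 0.339 -0.703 0.625
  outer loop
   vertex 3.8 0.7 2.3
   vertex 4.4 1.7 3.1
   vertex 3.2 0.5 2.4
  endloop
 endfacet
 facet normal 0.622 -0.337 -0.707
  outer loop
   vertex 3.8 0.7 2.3
   vertex 2.5 2.5 0.3
   vertex 3.8 4.9 0.3
  endloop
 endfacet
 facet normal 0.116 -0.700 -0.705
  outer loop
   vertex 3.8 0.7 2.3
   vertex 3.2 0.5 2.4
   vertex 2.5 2.5 0.3
  endloop
 endfacet
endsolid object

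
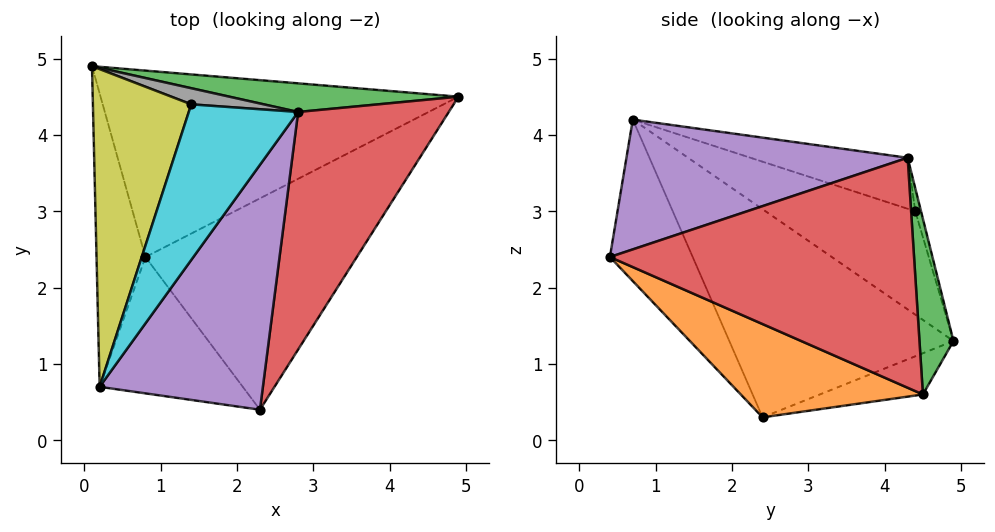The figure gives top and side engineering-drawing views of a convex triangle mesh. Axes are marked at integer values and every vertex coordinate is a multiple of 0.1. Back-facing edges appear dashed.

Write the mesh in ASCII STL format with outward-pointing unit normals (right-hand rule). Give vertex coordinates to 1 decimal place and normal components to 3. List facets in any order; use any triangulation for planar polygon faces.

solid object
 facet normal -0.107 0.343 -0.933
  outer loop
   vertex 0.8 2.4 0.3
   vertex 0.1 4.9 1.3
   vertex 4.9 4.5 0.6
  endloop
 endfacet
 facet normal 0.337 -0.550 -0.764
  outer loop
   vertex 0.8 2.4 0.3
   vertex 4.9 4.5 0.6
   vertex 2.3 0.4 2.4
  endloop
 endfacet
 facet normal 0.101 0.986 0.132
  outer loop
   vertex 2.8 4.3 3.7
   vertex 4.9 4.5 0.6
   vertex 0.1 4.9 1.3
  endloop
 endfacet
 facet normal 0.803 -0.278 0.526
  outer loop
   vertex 2.8 4.3 3.7
   vertex 2.3 0.4 2.4
   vertex 4.9 4.5 0.6
  endloop
 endfacet
 facet normal 0.589 -0.323 0.741
  outer loop
   vertex 0.2 0.7 4.2
   vertex 2.3 0.4 2.4
   vertex 2.8 4.3 3.7
  endloop
 endfacet
 facet normal -0.958 -0.178 -0.225
  outer loop
   vertex 0.2 0.7 4.2
   vertex 0.1 4.9 1.3
   vertex 0.8 2.4 0.3
  endloop
 endfacet
 facet normal -0.466 -0.783 -0.413
  outer loop
   vertex 0.2 0.7 4.2
   vertex 0.8 2.4 0.3
   vertex 2.3 0.4 2.4
  endloop
 endfacet
 facet normal -0.113 0.926 0.359
  outer loop
   vertex 1.4 4.4 3.0
   vertex 2.8 4.3 3.7
   vertex 0.1 4.9 1.3
  endloop
 endfacet
 facet normal -0.659 0.417 0.626
  outer loop
   vertex 1.4 4.4 3.0
   vertex 0.1 4.9 1.3
   vertex 0.2 0.7 4.2
  endloop
 endfacet
 facet normal -0.388 0.396 0.832
  outer loop
   vertex 1.4 4.4 3.0
   vertex 0.2 0.7 4.2
   vertex 2.8 4.3 3.7
  endloop
 endfacet
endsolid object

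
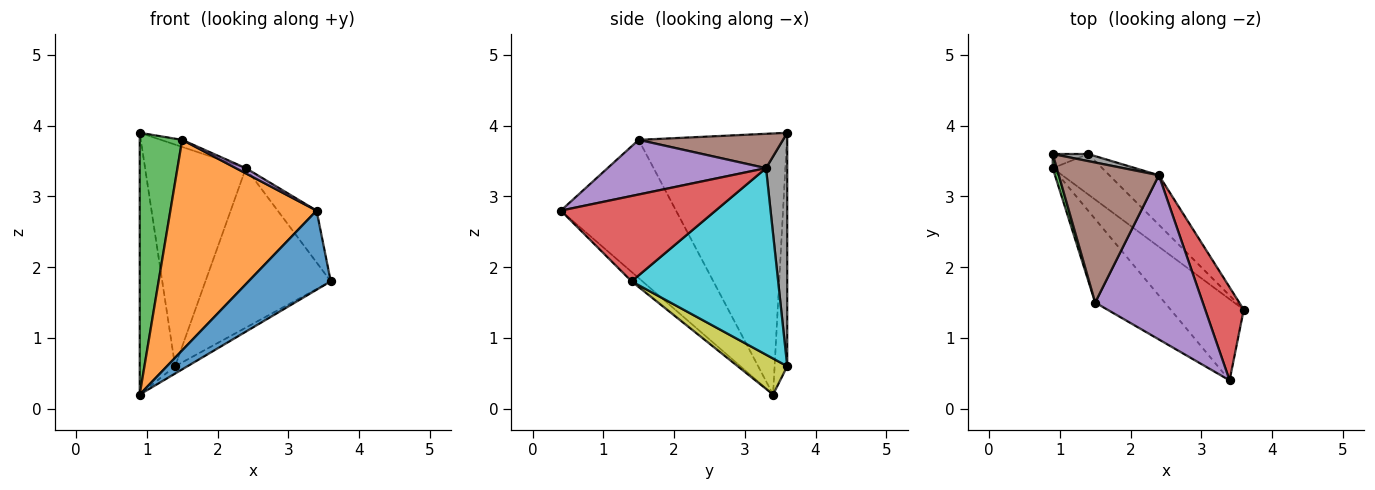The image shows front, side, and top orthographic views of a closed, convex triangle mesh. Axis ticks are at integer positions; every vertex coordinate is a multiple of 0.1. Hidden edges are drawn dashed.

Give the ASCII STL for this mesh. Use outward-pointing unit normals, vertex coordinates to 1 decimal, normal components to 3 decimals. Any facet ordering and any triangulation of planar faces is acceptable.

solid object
 facet normal -0.092 -0.695 -0.713
  outer loop
   vertex 3.4 0.4 2.8
   vertex 0.9 3.4 0.2
   vertex 3.6 1.4 1.8
  endloop
 endfacet
 facet normal -0.591 -0.750 -0.297
  outer loop
   vertex 1.5 1.5 3.8
   vertex 0.9 3.4 0.2
   vertex 3.4 0.4 2.8
  endloop
 endfacet
 facet normal -0.961 -0.275 0.015
  outer loop
   vertex 1.5 1.5 3.8
   vertex 0.9 3.6 3.9
   vertex 0.9 3.4 0.2
  endloop
 endfacet
 facet normal 0.888 0.223 0.401
  outer loop
   vertex 2.4 3.3 3.4
   vertex 3.4 0.4 2.8
   vertex 3.6 1.4 1.8
  endloop
 endfacet
 facet normal 0.453 -0.028 0.891
  outer loop
   vertex 2.4 3.3 3.4
   vertex 1.5 1.5 3.8
   vertex 3.4 0.4 2.8
  endloop
 endfacet
 facet normal 0.324 0.048 0.945
  outer loop
   vertex 2.4 3.3 3.4
   vertex 0.9 3.6 3.9
   vertex 1.5 1.5 3.8
  endloop
 endfacet
 facet normal -0.336 0.941 -0.051
  outer loop
   vertex 1.4 3.6 0.6
   vertex 0.9 3.4 0.2
   vertex 0.9 3.6 3.9
  endloop
 endfacet
 facet normal 0.206 0.978 0.031
  outer loop
   vertex 1.4 3.6 0.6
   vertex 0.9 3.6 3.9
   vertex 2.4 3.3 3.4
  endloop
 endfacet
 facet normal 0.582 0.145 -0.800
  outer loop
   vertex 1.4 3.6 0.6
   vertex 3.6 1.4 1.8
   vertex 0.9 3.4 0.2
  endloop
 endfacet
 facet normal 0.745 0.637 -0.198
  outer loop
   vertex 1.4 3.6 0.6
   vertex 2.4 3.3 3.4
   vertex 3.6 1.4 1.8
  endloop
 endfacet
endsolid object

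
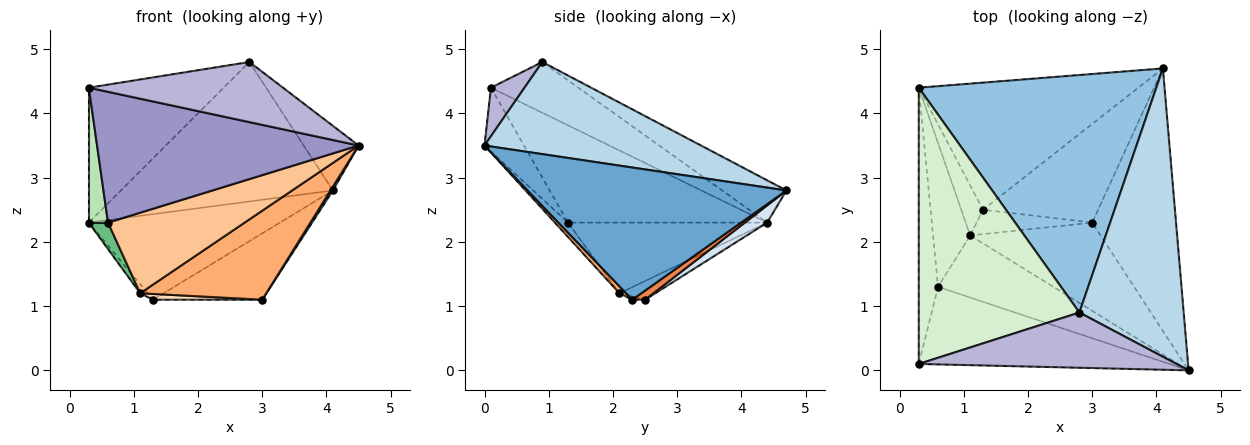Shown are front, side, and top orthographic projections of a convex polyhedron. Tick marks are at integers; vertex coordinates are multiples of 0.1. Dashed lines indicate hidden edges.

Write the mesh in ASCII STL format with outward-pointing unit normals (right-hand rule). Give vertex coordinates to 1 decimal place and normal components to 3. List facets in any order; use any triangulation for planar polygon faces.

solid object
 facet normal 0.845 -0.008 -0.535
  outer loop
   vertex 3.0 2.3 1.1
   vertex 4.1 4.7 2.8
   vertex 4.5 0.0 3.5
  endloop
 endfacet
 facet normal -0.152 0.500 0.852
  outer loop
   vertex 2.8 0.9 4.8
   vertex 4.1 4.7 2.8
   vertex 0.3 4.4 2.3
  endloop
 endfacet
 facet normal 0.653 0.166 0.739
  outer loop
   vertex 2.8 0.9 4.8
   vertex 4.5 0.0 3.5
   vertex 4.1 4.7 2.8
  endloop
 endfacet
 facet normal 0.065 0.557 -0.828
  outer loop
   vertex 1.3 2.5 1.1
   vertex 0.3 4.4 2.3
   vertex 4.1 4.7 2.8
  endloop
 endfacet
 facet normal 0.065 0.557 -0.828
  outer loop
   vertex 1.3 2.5 1.1
   vertex 4.1 4.7 2.8
   vertex 3.0 2.3 1.1
  endloop
 endfacet
 facet normal 0.038 -0.710 -0.704
  outer loop
   vertex 1.1 2.1 1.2
   vertex 3.0 2.3 1.1
   vertex 4.5 0.0 3.5
  endloop
 endfacet
 facet normal -0.076 -0.790 -0.609
  outer loop
   vertex 1.1 2.1 1.2
   vertex 4.5 0.0 3.5
   vertex 0.6 1.3 2.3
  endloop
 endfacet
 facet normal -0.027 -0.230 -0.973
  outer loop
   vertex 1.1 2.1 1.2
   vertex 1.3 2.5 1.1
   vertex 3.0 2.3 1.1
  endloop
 endfacet
 facet normal -0.882 -0.085 -0.463
  outer loop
   vertex 1.1 2.1 1.2
   vertex 0.6 1.3 2.3
   vertex 0.3 4.4 2.3
  endloop
 endfacet
 facet normal -0.646 0.135 -0.752
  outer loop
   vertex 1.1 2.1 1.2
   vertex 0.3 4.4 2.3
   vertex 1.3 2.5 1.1
  endloop
 endfacet
 facet normal -0.977 -0.095 -0.194
  outer loop
   vertex 0.3 0.1 4.4
   vertex 0.3 4.4 2.3
   vertex 0.6 1.3 2.3
  endloop
 endfacet
 facet normal -0.273 0.422 0.864
  outer loop
   vertex 0.3 0.1 4.4
   vertex 2.8 0.9 4.8
   vertex 0.3 4.4 2.3
  endloop
 endfacet
 facet normal -0.129 -0.853 -0.506
  outer loop
   vertex 0.3 0.1 4.4
   vertex 0.6 1.3 2.3
   vertex 4.5 0.0 3.5
  endloop
 endfacet
 facet normal 0.126 -0.731 0.671
  outer loop
   vertex 0.3 0.1 4.4
   vertex 4.5 0.0 3.5
   vertex 2.8 0.9 4.8
  endloop
 endfacet
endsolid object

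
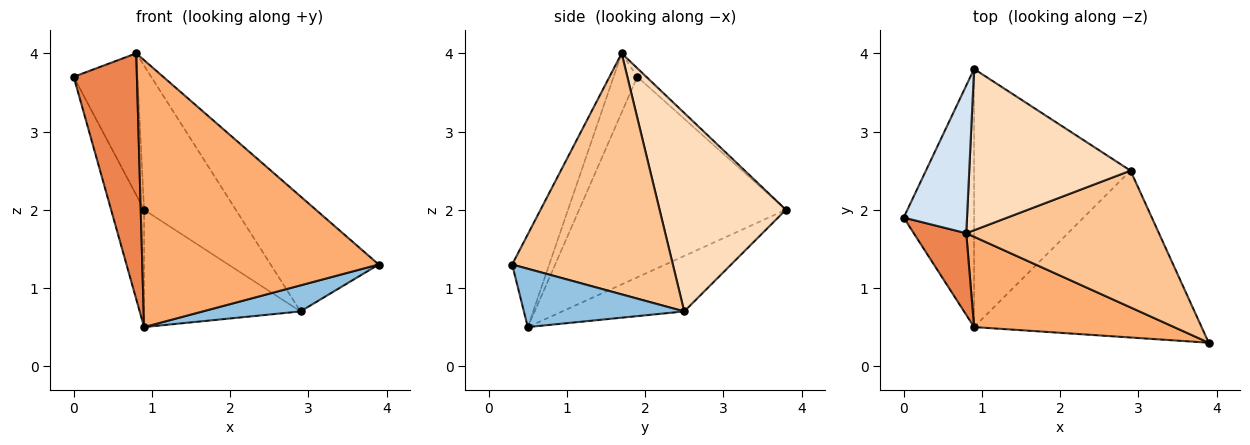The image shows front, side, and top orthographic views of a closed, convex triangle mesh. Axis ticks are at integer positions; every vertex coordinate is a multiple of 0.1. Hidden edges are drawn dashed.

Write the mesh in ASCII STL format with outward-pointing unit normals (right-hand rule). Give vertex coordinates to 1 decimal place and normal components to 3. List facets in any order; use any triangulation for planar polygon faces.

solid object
 facet normal -0.933 0.149 -0.328
  outer loop
   vertex 0.9 0.5 0.5
   vertex 0.0 1.9 3.7
   vertex 0.9 3.8 2.0
  endloop
 endfacet
 facet normal 0.245 -0.150 -0.958
  outer loop
   vertex 2.9 2.5 0.7
   vertex 3.9 0.3 1.3
   vertex 0.9 0.5 0.5
  endloop
 endfacet
 facet normal -0.307 0.394 -0.866
  outer loop
   vertex 2.9 2.5 0.7
   vertex 0.9 0.5 0.5
   vertex 0.9 3.8 2.0
  endloop
 endfacet
 facet normal -0.097 0.689 0.718
  outer loop
   vertex 0.8 1.7 4.0
   vertex 0.9 3.8 2.0
   vertex 0.0 1.9 3.7
  endloop
 endfacet
 facet normal -0.335 -0.894 0.297
  outer loop
   vertex 0.8 1.7 4.0
   vertex 0.0 1.9 3.7
   vertex 0.9 0.5 0.5
  endloop
 endfacet
 facet normal -0.147 -0.937 0.317
  outer loop
   vertex 0.8 1.7 4.0
   vertex 0.9 0.5 0.5
   vertex 3.9 0.3 1.3
  endloop
 endfacet
 facet normal 0.691 0.465 0.553
  outer loop
   vertex 0.8 1.7 4.0
   vertex 3.9 0.3 1.3
   vertex 2.9 2.5 0.7
  endloop
 endfacet
 facet normal 0.676 0.491 0.549
  outer loop
   vertex 0.8 1.7 4.0
   vertex 2.9 2.5 0.7
   vertex 0.9 3.8 2.0
  endloop
 endfacet
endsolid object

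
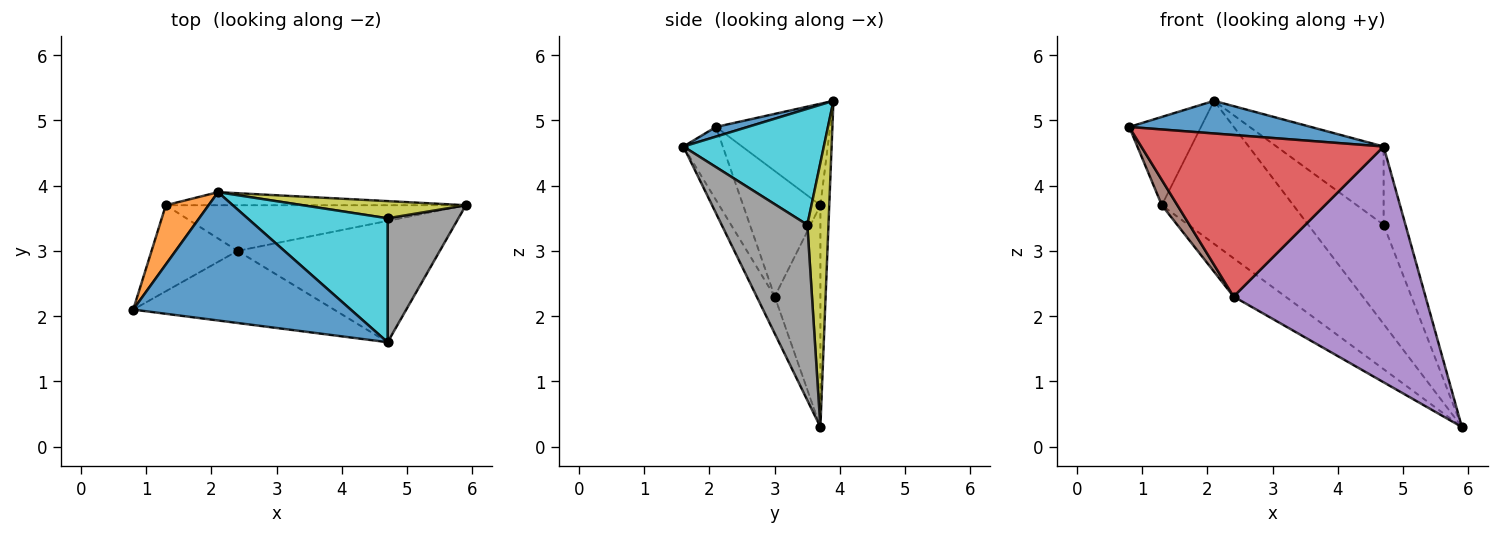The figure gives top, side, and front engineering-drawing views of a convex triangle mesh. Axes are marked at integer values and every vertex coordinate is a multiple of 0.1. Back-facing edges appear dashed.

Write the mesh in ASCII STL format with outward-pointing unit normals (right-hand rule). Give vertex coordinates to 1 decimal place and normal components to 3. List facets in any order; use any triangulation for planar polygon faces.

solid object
 facet normal 0.043 -0.246 0.968
  outer loop
   vertex 2.1 3.9 5.3
   vertex 0.8 2.1 4.9
   vertex 4.7 1.6 4.6
  endloop
 endfacet
 facet normal -0.797 0.501 0.336
  outer loop
   vertex 1.3 3.7 3.7
   vertex 0.8 2.1 4.9
   vertex 2.1 3.9 5.3
  endloop
 endfacet
 facet normal -0.067 0.994 -0.091
  outer loop
   vertex 1.3 3.7 3.7
   vertex 2.1 3.9 5.3
   vertex 5.9 3.7 0.3
  endloop
 endfacet
 facet normal -0.147 -0.903 -0.403
  outer loop
   vertex 2.4 3.0 2.3
   vertex 4.7 1.6 4.6
   vertex 0.8 2.1 4.9
  endloop
 endfacet
 facet normal -0.083 -0.886 -0.456
  outer loop
   vertex 2.4 3.0 2.3
   vertex 5.9 3.7 0.3
   vertex 4.7 1.6 4.6
  endloop
 endfacet
 facet normal -0.814 -0.164 -0.558
  outer loop
   vertex 2.4 3.0 2.3
   vertex 0.8 2.1 4.9
   vertex 1.3 3.7 3.7
  endloop
 endfacet
 facet normal -0.493 0.559 -0.667
  outer loop
   vertex 2.4 3.0 2.3
   vertex 1.3 3.7 3.7
   vertex 5.9 3.7 0.3
  endloop
 endfacet
 facet normal 0.902 0.230 0.364
  outer loop
   vertex 4.7 3.5 3.4
   vertex 4.7 1.6 4.6
   vertex 5.9 3.7 0.3
  endloop
 endfacet
 facet normal 0.266 0.950 0.164
  outer loop
   vertex 4.7 3.5 3.4
   vertex 5.9 3.7 0.3
   vertex 2.1 3.9 5.3
  endloop
 endfacet
 facet normal 0.573 0.437 0.693
  outer loop
   vertex 4.7 3.5 3.4
   vertex 2.1 3.9 5.3
   vertex 4.7 1.6 4.6
  endloop
 endfacet
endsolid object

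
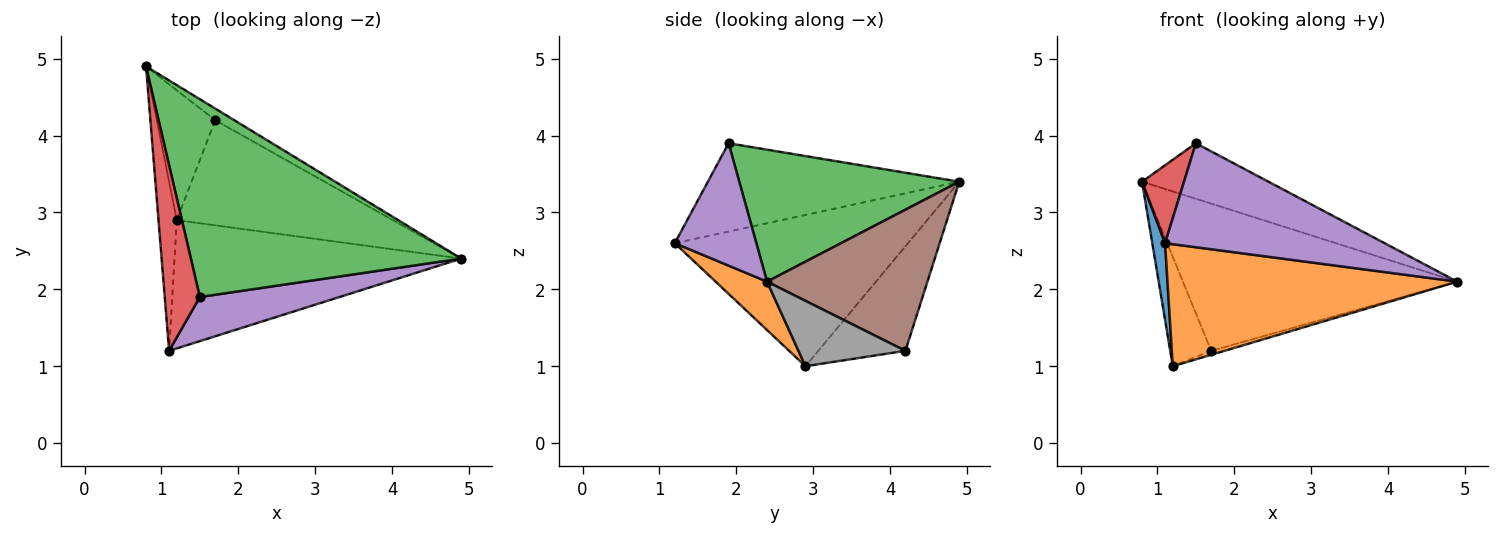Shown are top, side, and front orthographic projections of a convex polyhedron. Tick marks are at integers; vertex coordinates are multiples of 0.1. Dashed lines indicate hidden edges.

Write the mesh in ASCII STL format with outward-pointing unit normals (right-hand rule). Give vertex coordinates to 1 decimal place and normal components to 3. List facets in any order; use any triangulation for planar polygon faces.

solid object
 facet normal -0.991 -0.054 -0.120
  outer loop
   vertex 1.2 2.9 1.0
   vertex 1.1 1.2 2.6
   vertex 0.8 4.9 3.4
  endloop
 endfacet
 facet normal 0.121 -0.684 -0.719
  outer loop
   vertex 1.2 2.9 1.0
   vertex 4.9 2.4 2.1
   vertex 1.1 1.2 2.6
  endloop
 endfacet
 facet normal 0.425 0.244 0.871
  outer loop
   vertex 1.5 1.9 3.9
   vertex 4.9 2.4 2.1
   vertex 0.8 4.9 3.4
  endloop
 endfacet
 facet normal -0.918 -0.153 0.365
  outer loop
   vertex 1.5 1.9 3.9
   vertex 0.8 4.9 3.4
   vertex 1.1 1.2 2.6
  endloop
 endfacet
 facet normal 0.324 -0.871 0.369
  outer loop
   vertex 1.5 1.9 3.9
   vertex 1.1 1.2 2.6
   vertex 4.9 2.4 2.1
  endloop
 endfacet
 facet normal 0.504 0.861 -0.068
  outer loop
   vertex 1.7 4.2 1.2
   vertex 0.8 4.9 3.4
   vertex 4.9 2.4 2.1
  endloop
 endfacet
 facet normal -0.807 0.380 -0.451
  outer loop
   vertex 1.7 4.2 1.2
   vertex 1.2 2.9 1.0
   vertex 0.8 4.9 3.4
  endloop
 endfacet
 facet normal 0.289 0.036 -0.957
  outer loop
   vertex 1.7 4.2 1.2
   vertex 4.9 2.4 2.1
   vertex 1.2 2.9 1.0
  endloop
 endfacet
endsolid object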